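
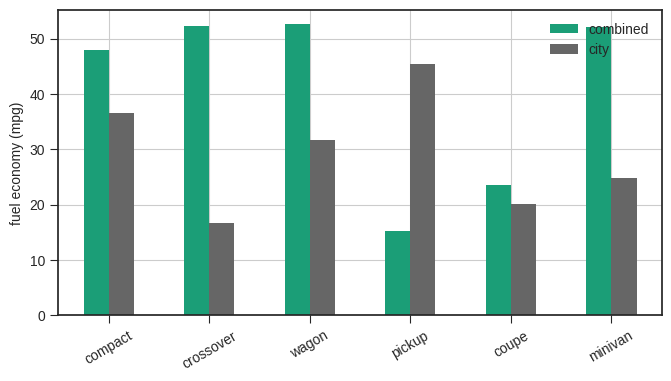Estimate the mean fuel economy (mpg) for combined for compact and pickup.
(50 + 15) / 2 ≈ 32.

≈ 32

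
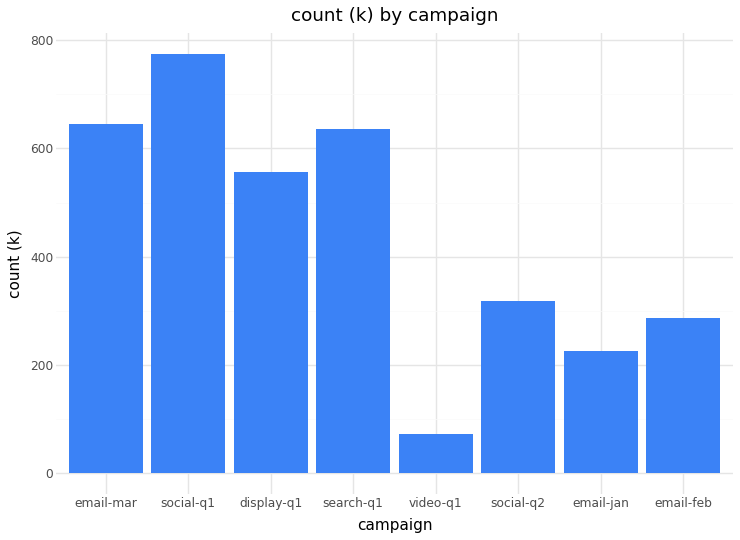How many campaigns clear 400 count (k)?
Above 400: email-mar, social-q1, display-q1, search-q1.

4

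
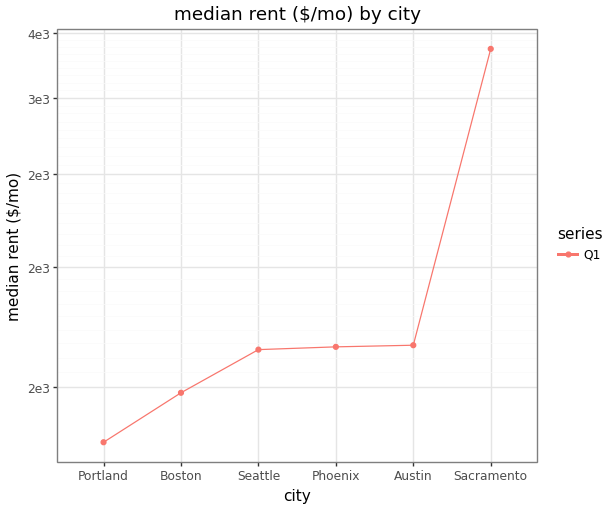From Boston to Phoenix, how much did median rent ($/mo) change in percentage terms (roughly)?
≈ +14.3%

Boston ≈ 1400, Phoenix ≈ 1600; (1600 − 1400) / 1400 ≈ +14.3%.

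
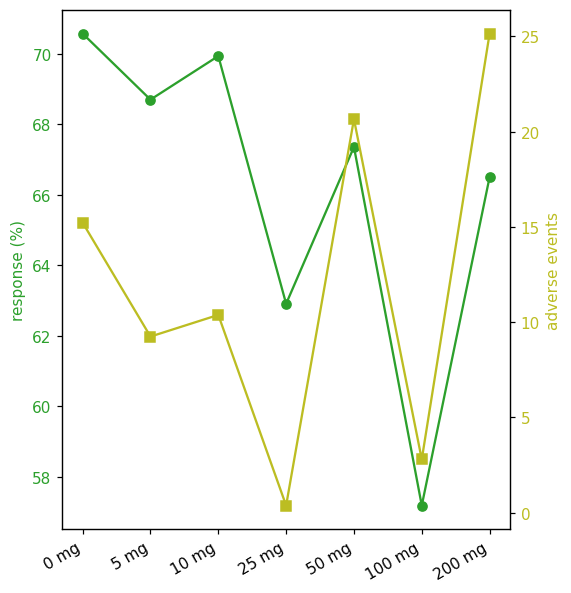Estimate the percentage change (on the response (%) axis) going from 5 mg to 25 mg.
5 mg ≈ 68, 25 mg ≈ 62; (62 − 68) / 68 ≈ -8.8%.

≈ -8.8%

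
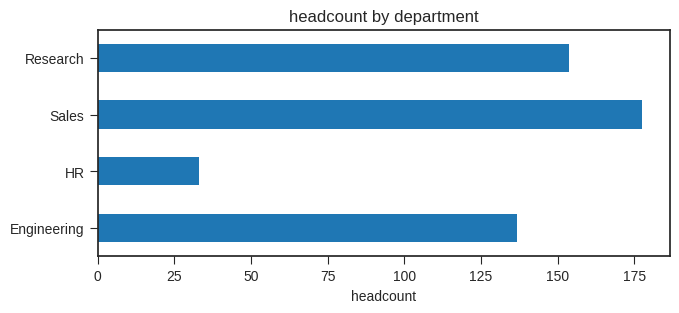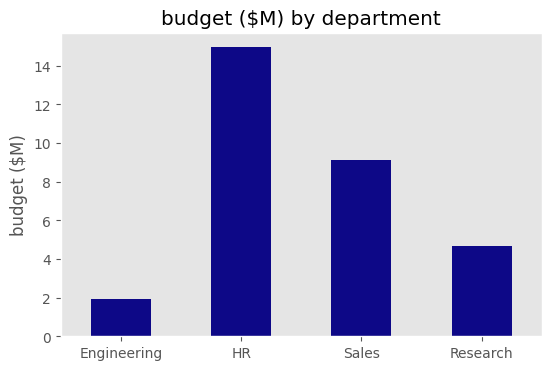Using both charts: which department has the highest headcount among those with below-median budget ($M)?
Research

Chart 2 median budget ($M) ≈ 6; below-median departments: Engineering, Research. Among those, Research has the highest headcount (≈ 160).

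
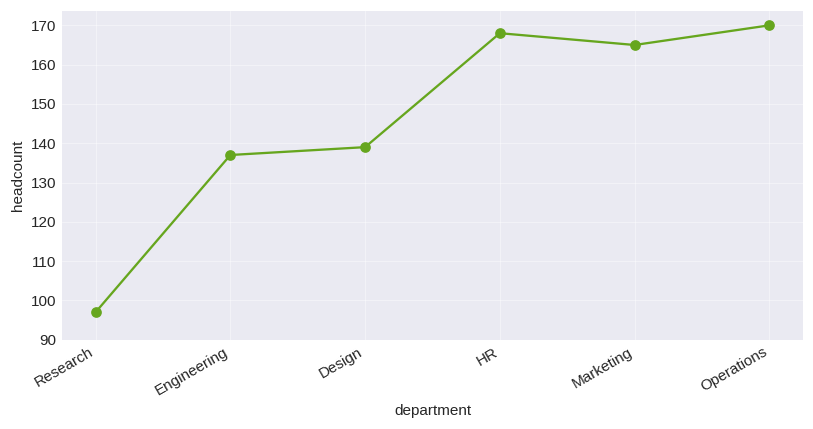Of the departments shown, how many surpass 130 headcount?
Above 130: Engineering, Design, HR, Marketing, Operations.

5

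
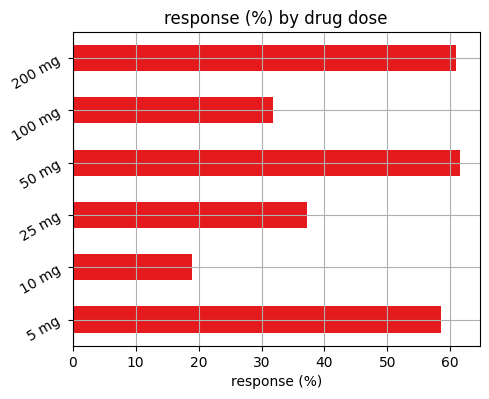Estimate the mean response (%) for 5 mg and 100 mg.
(60 + 30) / 2 ≈ 45.

≈ 45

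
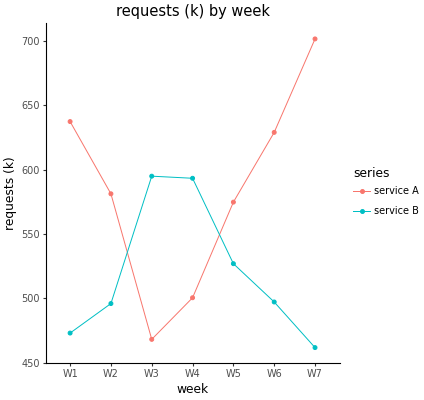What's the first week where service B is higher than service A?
W2: service B ≈ 500 vs service A ≈ 580 (not yet); W3: service B ≈ 600 vs service A ≈ 460 (first crossover).

W3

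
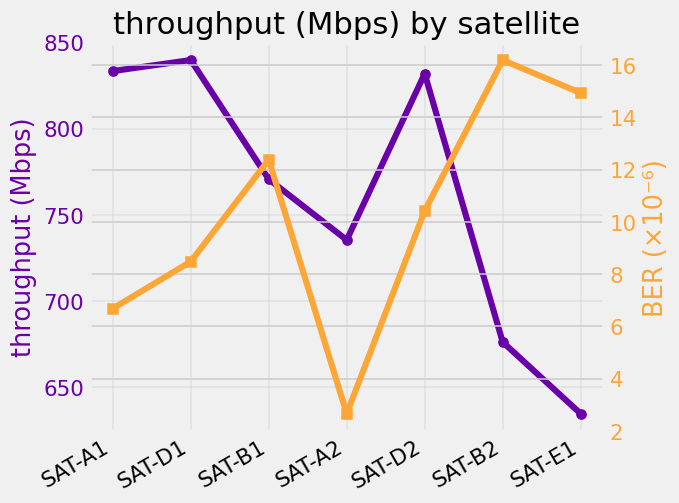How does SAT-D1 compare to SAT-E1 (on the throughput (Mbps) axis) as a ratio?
≈ 1.31×

SAT-D1 ≈ 840, SAT-E1 ≈ 640; 840/640 ≈ 1.31.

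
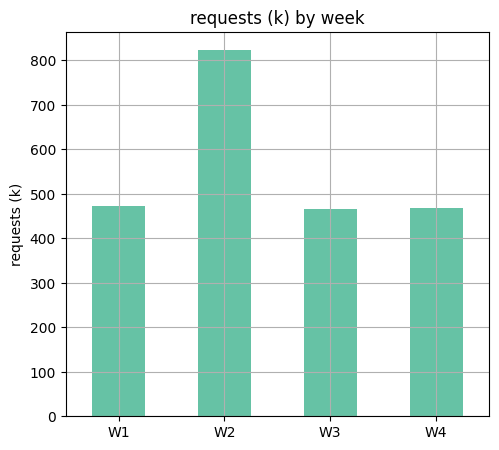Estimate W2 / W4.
≈ 1.6×

W2 ≈ 800, W4 ≈ 500; 800/500 ≈ 1.6.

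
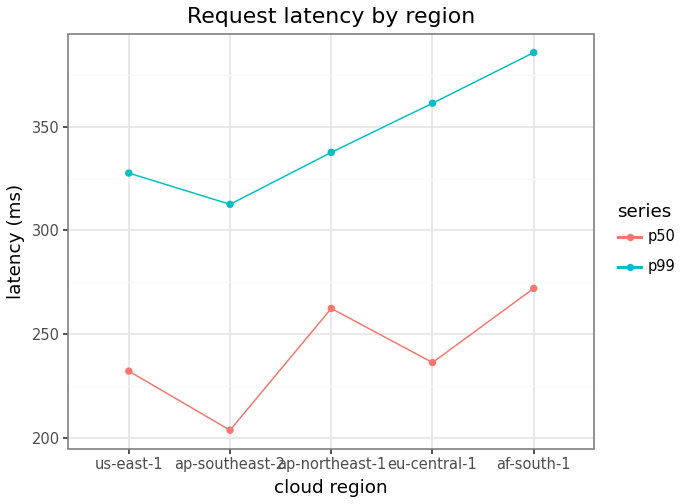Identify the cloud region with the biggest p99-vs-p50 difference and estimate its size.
eu-central-1, ≈ 120 ms

eu-central-1: p99 ≈ 360, p50 ≈ 240 → gap ≈ 120. Next-largest (af-south-1) is only ≈ 100.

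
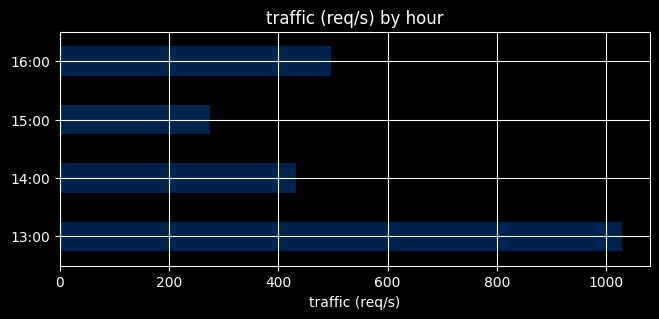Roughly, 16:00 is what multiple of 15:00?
16:00 ≈ 500, 15:00 ≈ 300; 500/300 ≈ 1.67.

≈ 1.67×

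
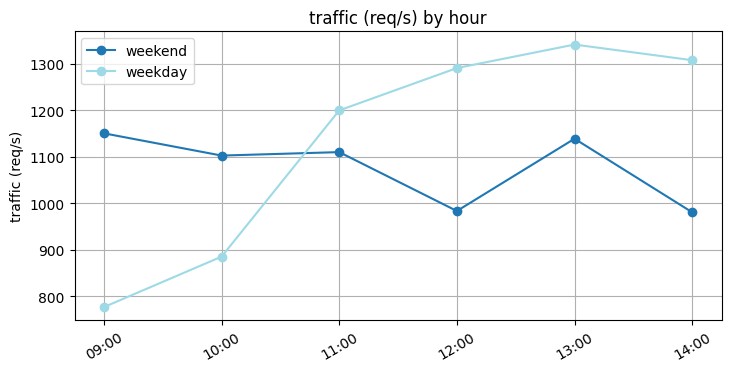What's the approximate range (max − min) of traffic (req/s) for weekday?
≈ 550

Max 13:00 ≈ 1350, min 09:00 ≈ 800; range ≈ 550.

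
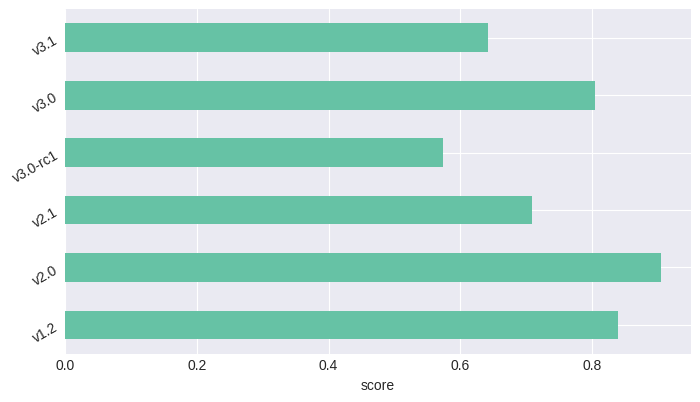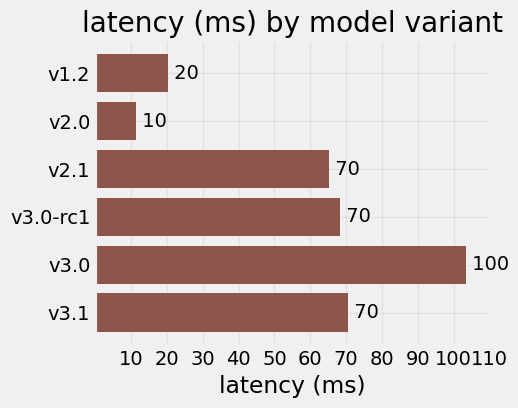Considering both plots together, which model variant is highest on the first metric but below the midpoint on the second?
Chart 2 median latency (ms) ≈ 70; below-median model variants: v1.2, v2.0, v2.1. Among those, v2.0 has the highest score (≈ 0.9).

v2.0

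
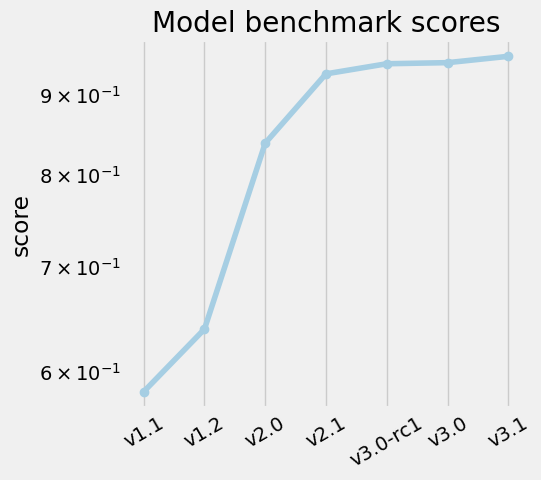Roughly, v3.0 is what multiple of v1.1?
≈ 1.58×

v3.0 ≈ 0.95, v1.1 ≈ 0.60; 0.95/0.60 ≈ 1.58.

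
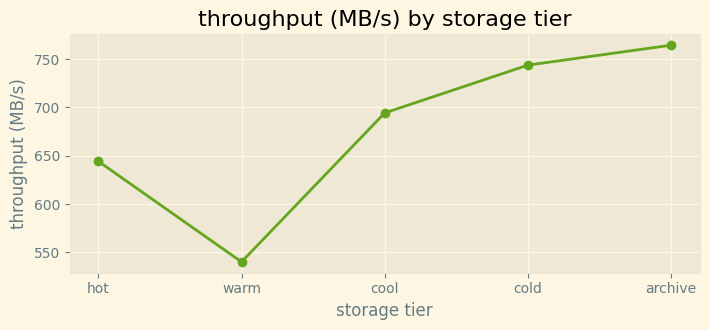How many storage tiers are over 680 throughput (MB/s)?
3

Above 680: cool, cold, archive.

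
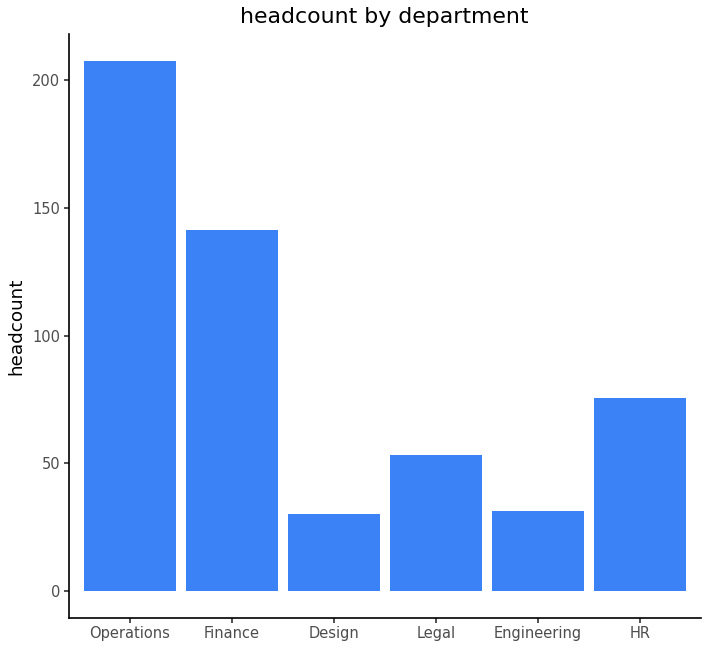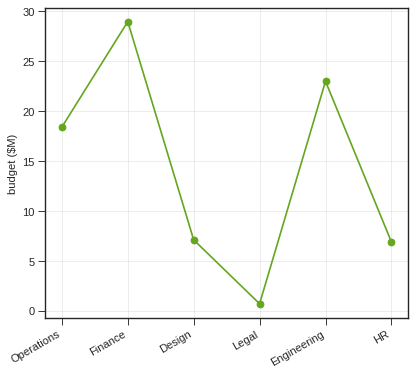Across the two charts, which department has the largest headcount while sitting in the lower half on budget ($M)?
HR

Chart 2 median budget ($M) ≈ 15; below-median departments: Design, Legal, HR. Among those, HR has the highest headcount (≈ 80).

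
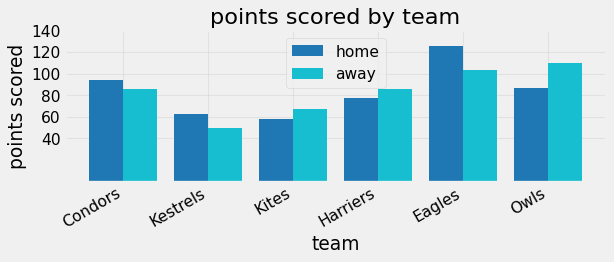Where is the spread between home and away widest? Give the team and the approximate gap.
Owls: home ≈ 80, away ≈ 120 → gap ≈ 40. Next-largest (Eagles) is only ≈ 20.

Owls, ≈ 40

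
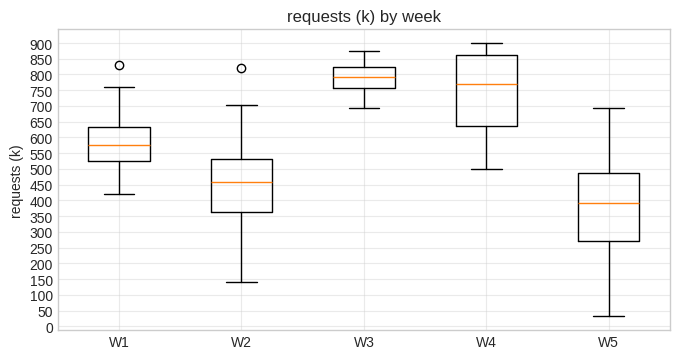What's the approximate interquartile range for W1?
Q3 ≈ 650, Q1 ≈ 550; IQR ≈ 100.

≈ 100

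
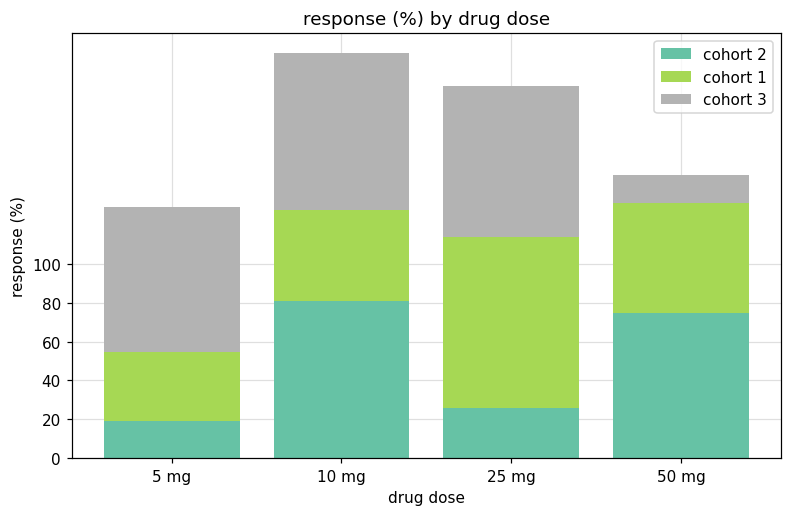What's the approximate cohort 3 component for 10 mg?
≈ 80

cohort 3 top ≈ 200, bottom ≈ 120; segment ≈ 80.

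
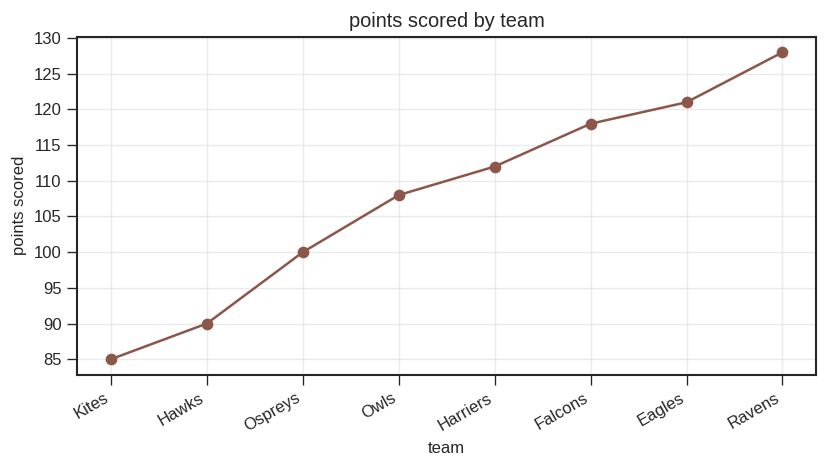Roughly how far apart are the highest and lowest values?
≈ 45

Max Ravens ≈ 130, min Kites ≈ 85; range ≈ 45.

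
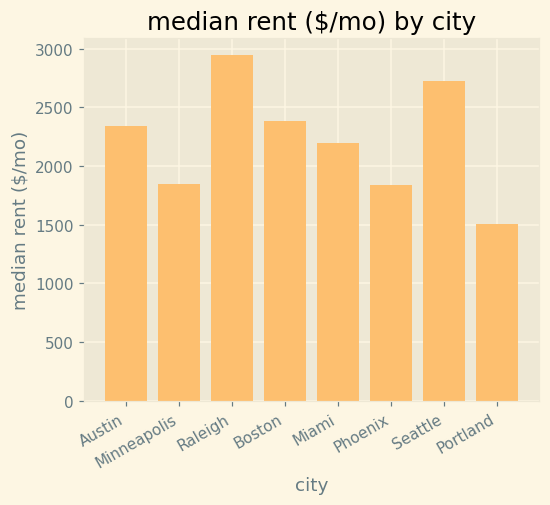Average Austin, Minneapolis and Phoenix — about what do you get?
≈ 2167

(2500 + 2000 + 2000) / 3 ≈ 2167.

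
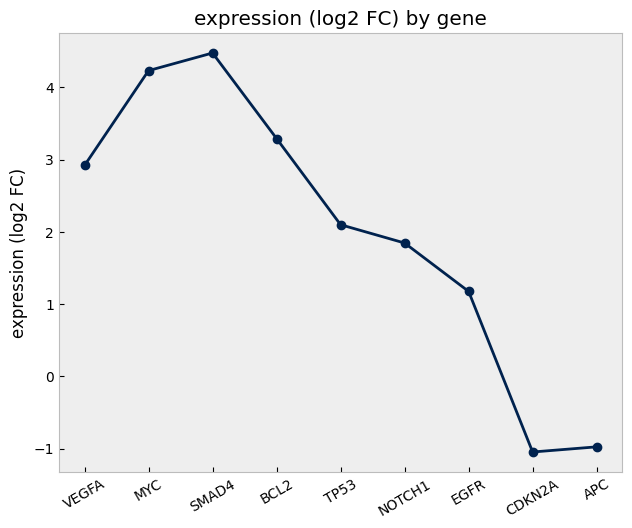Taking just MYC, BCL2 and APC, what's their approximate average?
≈ 2.17

(4.0 + 3.5 + -1.0) / 3 ≈ 2.17.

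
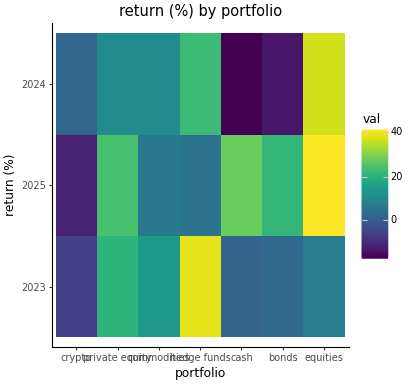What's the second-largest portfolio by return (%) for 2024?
hedge funds

Top 3 for 2024: equities ≈ 35, hedge funds ≈ 20, private equity ≈ 10.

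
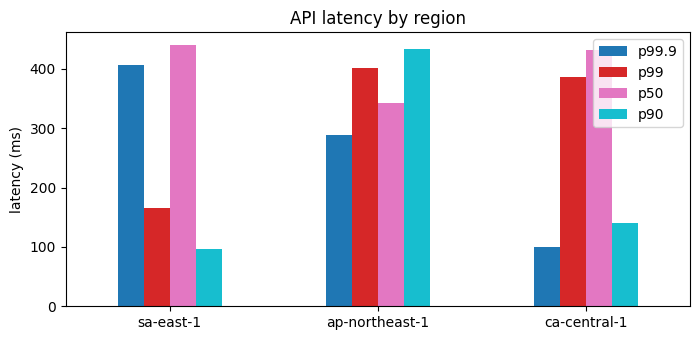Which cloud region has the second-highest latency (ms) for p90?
ca-central-1

Top 3 for p90: ap-northeast-1 ≈ 450, ca-central-1 ≈ 150, sa-east-1 ≈ 100.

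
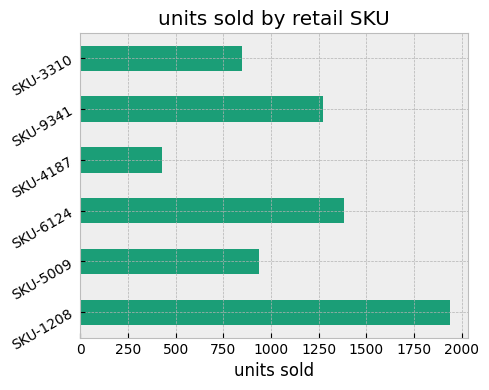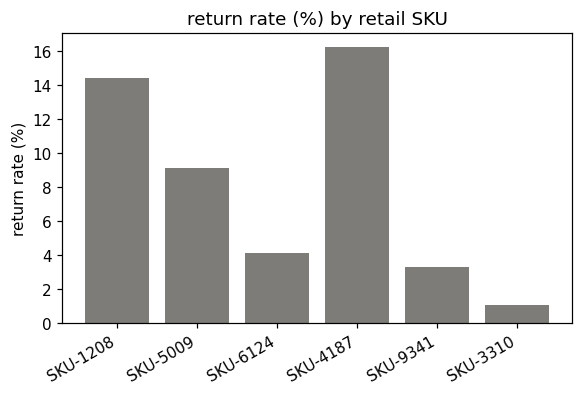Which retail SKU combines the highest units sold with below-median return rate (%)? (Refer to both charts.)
SKU-6124

Chart 2 median return rate (%) ≈ 6; below-median retail SKUs: SKU-6124, SKU-9341, SKU-3310. Among those, SKU-6124 has the highest units sold (≈ 1400).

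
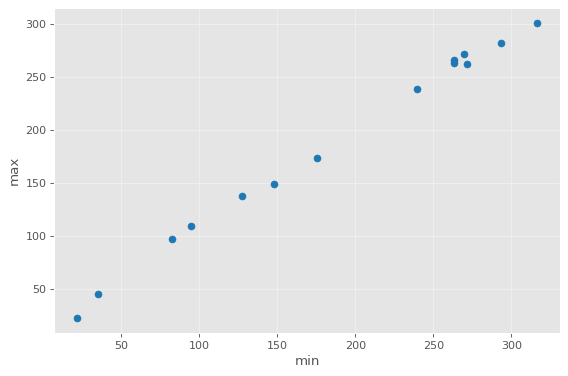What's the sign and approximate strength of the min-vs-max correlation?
Points are positively correlated; strong (|r| ≈ 1.0).

positive, strong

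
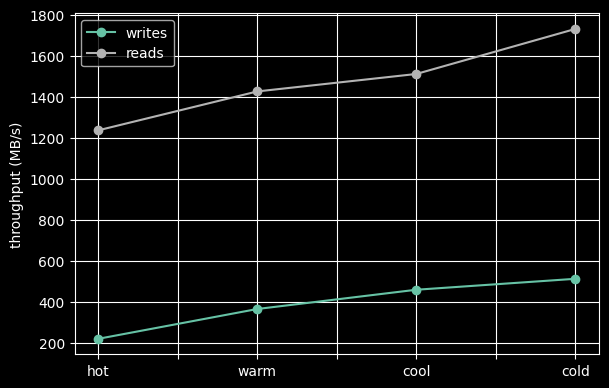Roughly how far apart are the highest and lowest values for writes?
Max cold ≈ 600, min hot ≈ 200; range ≈ 400.

≈ 400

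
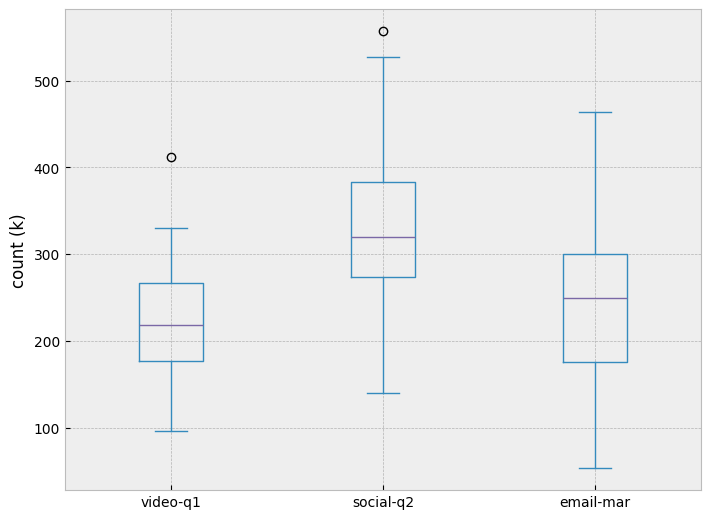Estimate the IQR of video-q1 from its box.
Q3 ≈ 260, Q1 ≈ 180; IQR ≈ 80.

≈ 80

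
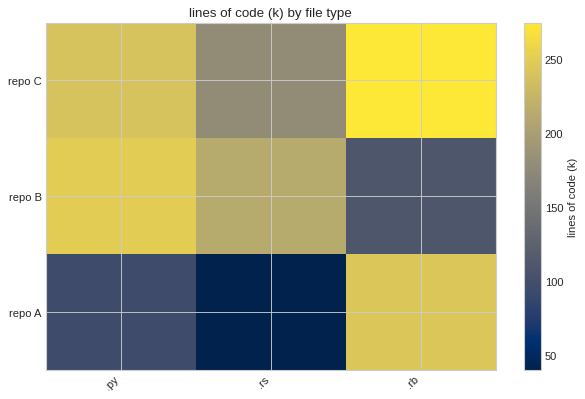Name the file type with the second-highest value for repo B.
.rs

Top 3 for repo B: .py ≈ 240, .rs ≈ 220, .rb ≈ 100.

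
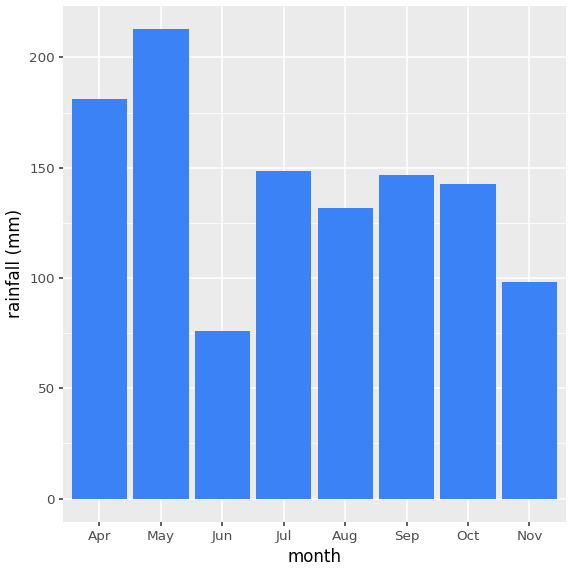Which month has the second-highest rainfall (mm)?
Apr

Top 3: May ≈ 220, Apr ≈ 180, Jul ≈ 140.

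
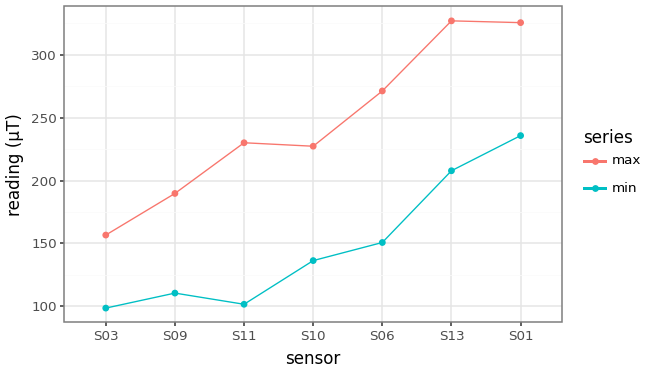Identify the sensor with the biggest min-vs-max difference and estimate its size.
S11: min ≈ 100, max ≈ 240 → gap ≈ 140. Next-largest (S06) is only ≈ 120.

S11, ≈ 140 µT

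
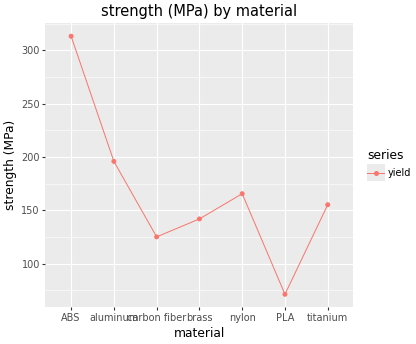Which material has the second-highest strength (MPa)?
aluminum

Top 3: ABS ≈ 325, aluminum ≈ 200, nylon ≈ 175.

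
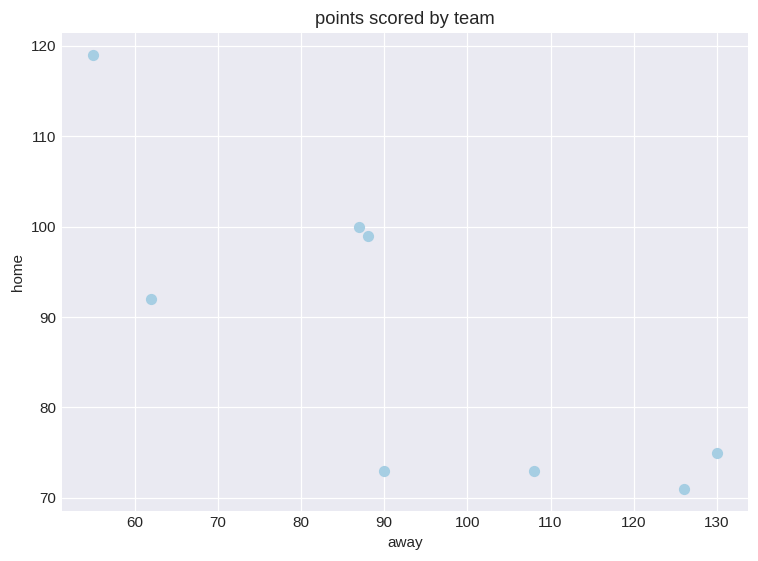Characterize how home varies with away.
negative, strong

Points are negatively correlated; strong (|r| ≈ 0.8).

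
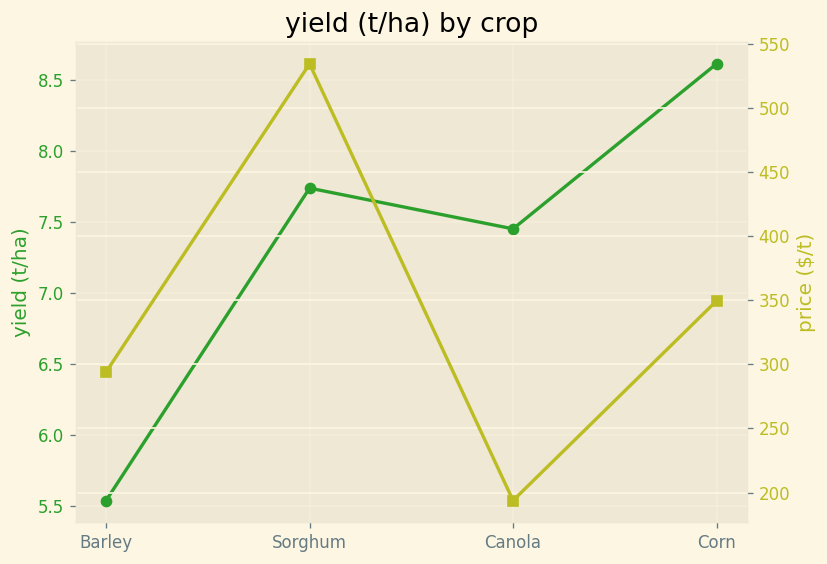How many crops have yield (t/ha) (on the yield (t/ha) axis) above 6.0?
Above 6.0: Sorghum, Canola, Corn.

3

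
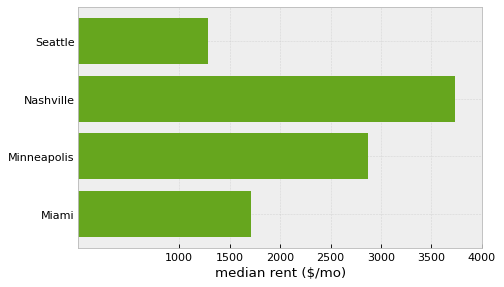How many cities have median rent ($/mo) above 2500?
Above 2500: Nashville, Minneapolis.

2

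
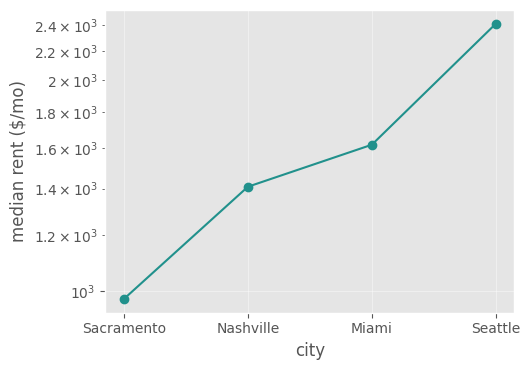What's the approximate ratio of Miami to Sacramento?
Miami ≈ 1600, Sacramento ≈ 1000; 1600/1000 ≈ 1.6.

≈ 1.6×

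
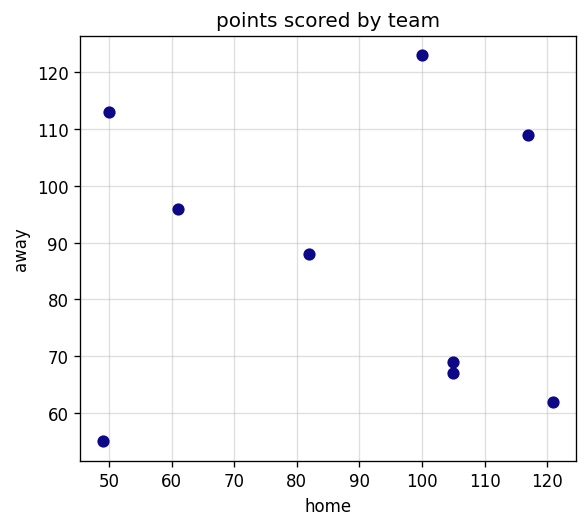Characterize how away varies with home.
Points are roughly uncorrelated; weak (|r| ≈ 0.1).

no clear correlation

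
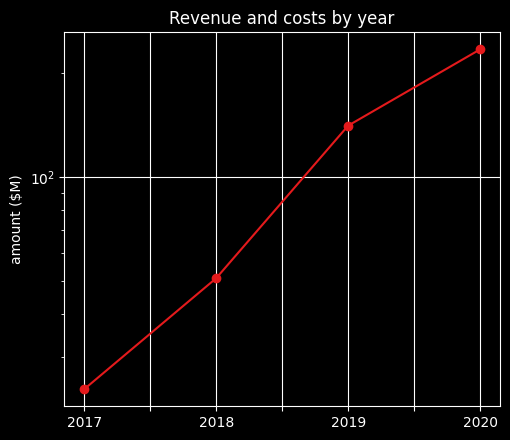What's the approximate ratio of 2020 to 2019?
≈ 1.71×

2020 ≈ 240, 2019 ≈ 140; 240/140 ≈ 1.71.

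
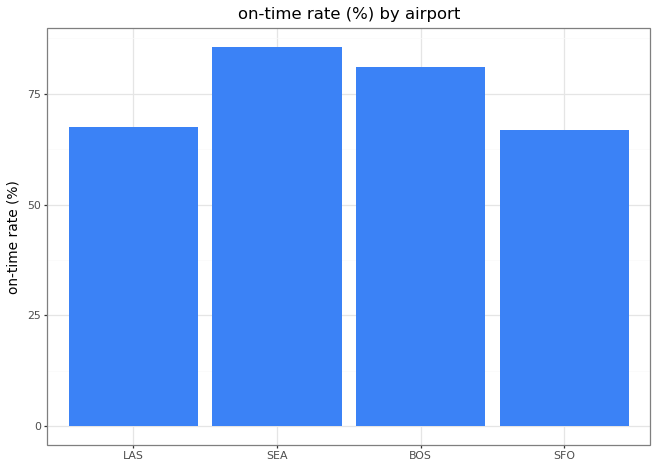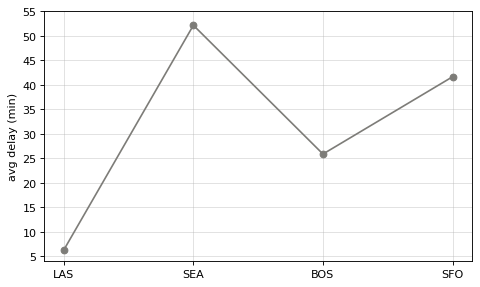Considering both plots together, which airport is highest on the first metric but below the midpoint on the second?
Chart 2 median avg delay (min) ≈ 35; below-median airports: LAS, BOS. Among those, BOS has the highest on-time rate (%) (≈ 80).

BOS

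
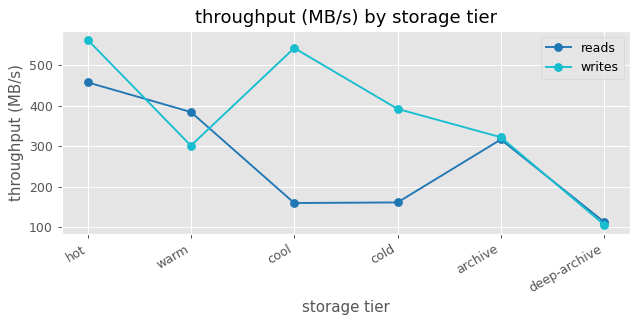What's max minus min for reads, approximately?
Max hot ≈ 450, min deep-archive ≈ 100; range ≈ 350.

≈ 350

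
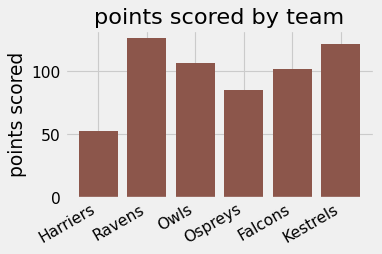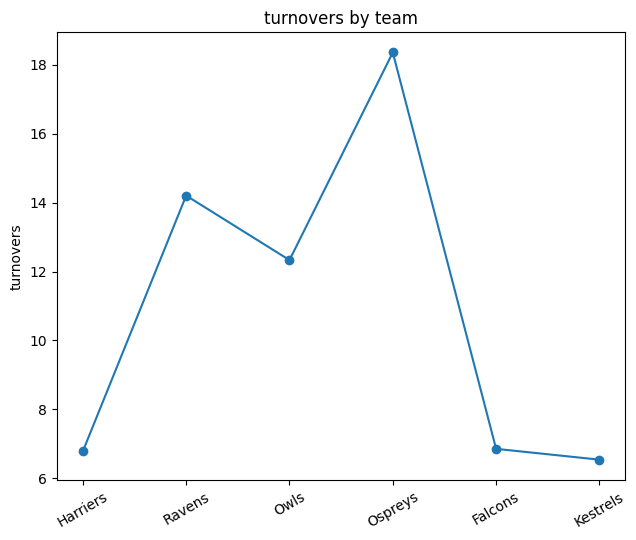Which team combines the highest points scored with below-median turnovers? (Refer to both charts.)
Chart 2 median turnovers ≈ 10; below-median teams: Harriers, Falcons, Kestrels. Among those, Kestrels has the highest points scored (≈ 120).

Kestrels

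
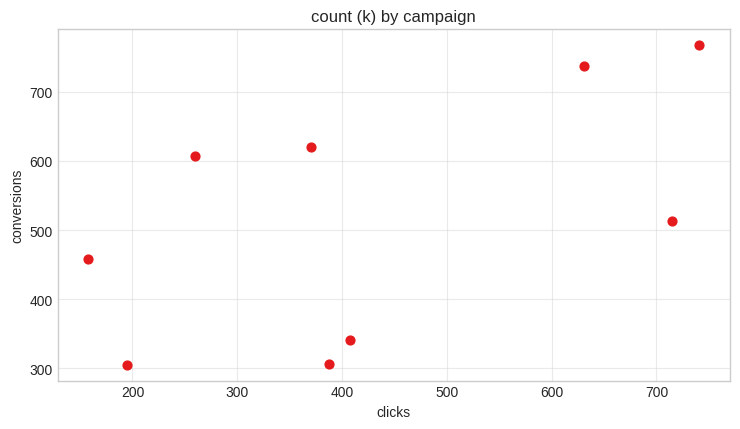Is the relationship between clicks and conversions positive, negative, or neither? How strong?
Points are positively correlated; moderate (|r| ≈ 0.6).

positive, moderate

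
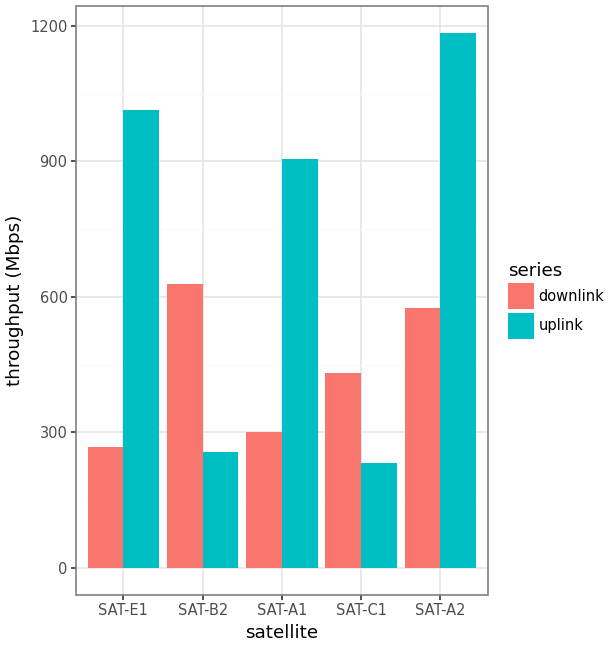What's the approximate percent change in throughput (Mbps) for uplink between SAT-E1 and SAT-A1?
≈ -10%

SAT-E1 ≈ 1000, SAT-A1 ≈ 900; (900 − 1000) / 1000 ≈ -10%.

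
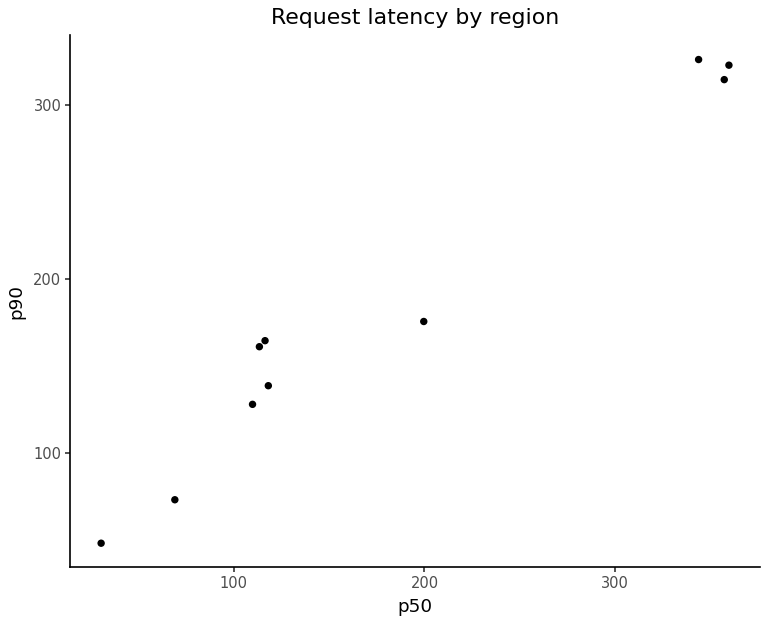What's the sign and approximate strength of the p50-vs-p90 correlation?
positive, strong

Points are positively correlated; strong (|r| ≈ 1.0).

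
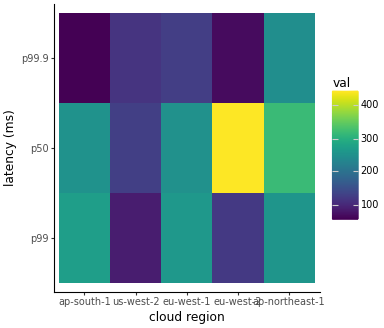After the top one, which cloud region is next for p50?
Top 3 for p50: eu-west-2 ≈ 450, ap-northeast-1 ≈ 300, ap-south-1 ≈ 250.

ap-northeast-1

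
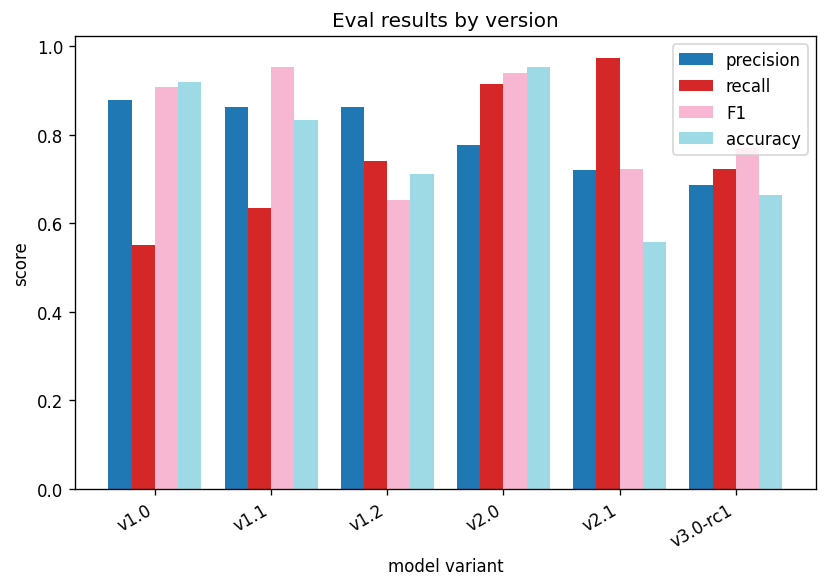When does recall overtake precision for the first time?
v2.0

v1.2: recall ≈ 0.7 vs precision ≈ 0.9 (not yet); v2.0: recall ≈ 0.9 vs precision ≈ 0.8 (first crossover).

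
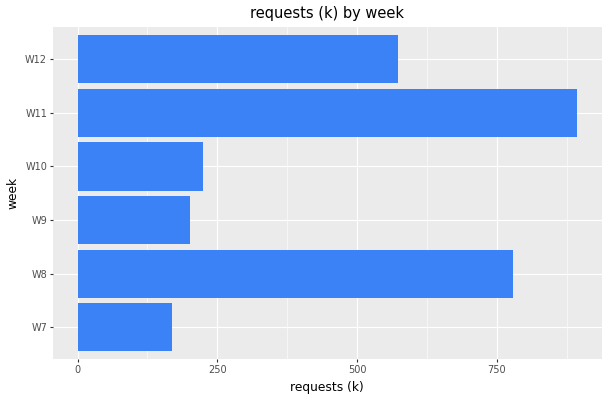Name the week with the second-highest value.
W8

Top 3: W11 ≈ 900, W8 ≈ 800, W12 ≈ 600.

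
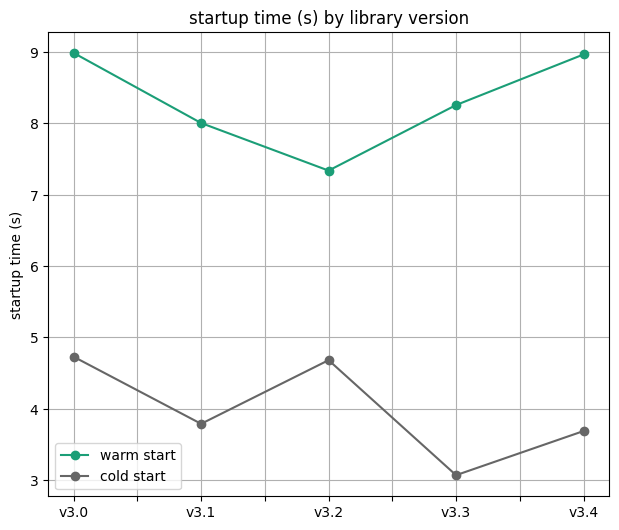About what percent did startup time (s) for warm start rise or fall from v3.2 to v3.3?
v3.2 ≈ 7.5, v3.3 ≈ 8.5; (8.5 − 7.5) / 7.5 ≈ +13.3%.

≈ +13.3%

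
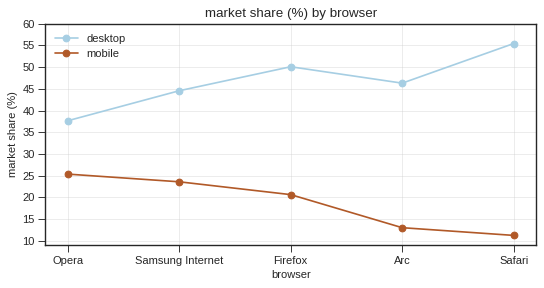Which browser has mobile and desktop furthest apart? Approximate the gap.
Safari: mobile ≈ 10, desktop ≈ 55 → gap ≈ 45. Next-largest (Arc) is only ≈ 30.

Safari, ≈ 45 %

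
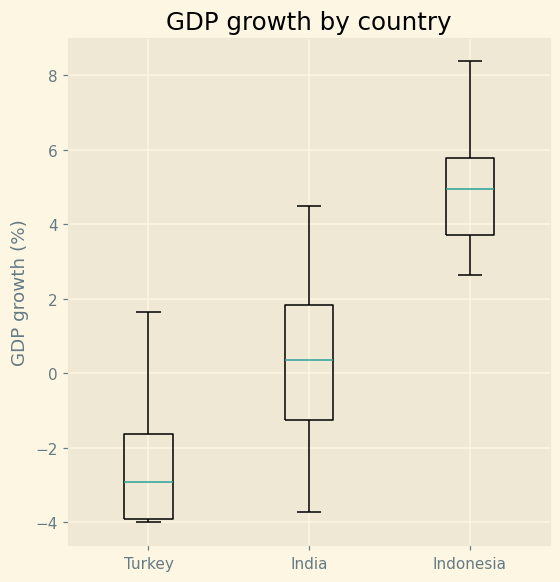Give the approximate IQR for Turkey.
Q3 ≈ -2, Q1 ≈ -4; IQR ≈ 2.

≈ 2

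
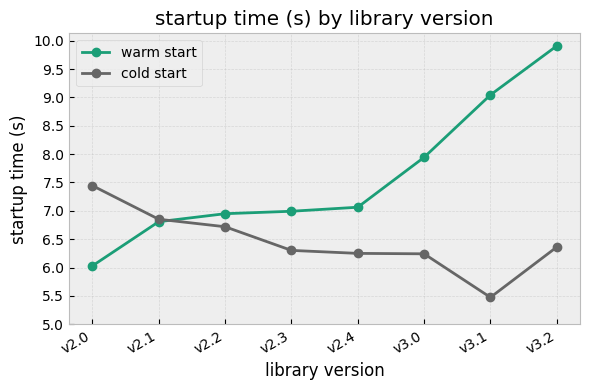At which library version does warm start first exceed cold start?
v2.1: warm start ≈ 7.0 vs cold start ≈ 7.0 (not yet); v2.2: warm start ≈ 7.0 vs cold start ≈ 6.5 (first crossover).

v2.2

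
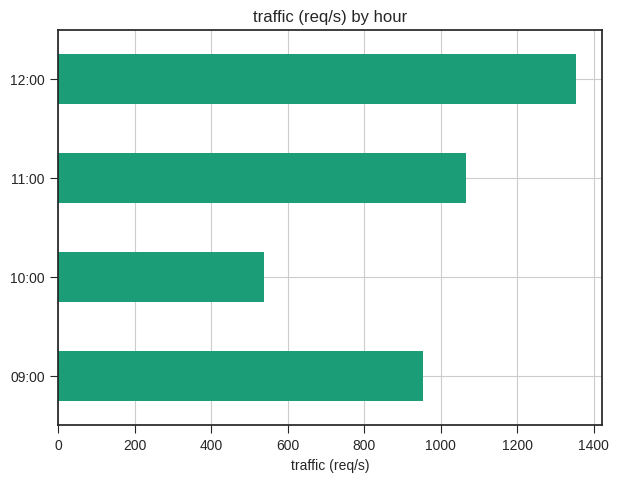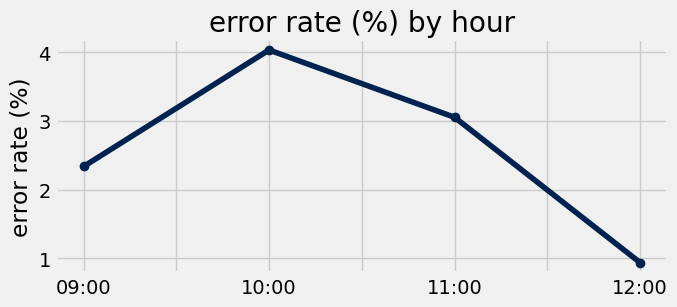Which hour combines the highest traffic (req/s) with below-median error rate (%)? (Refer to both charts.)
Chart 2 median error rate (%) ≈ 2.5; below-median hours: 09:00, 12:00. Among those, 12:00 has the highest traffic (req/s) (≈ 1400).

12:00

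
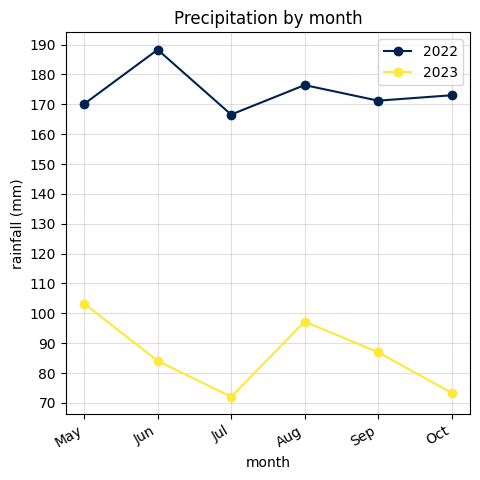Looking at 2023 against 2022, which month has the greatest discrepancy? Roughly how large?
Jun: 2023 ≈ 80, 2022 ≈ 190 → gap ≈ 110. Next-largest (Oct) is only ≈ 100.

Jun, ≈ 110 mm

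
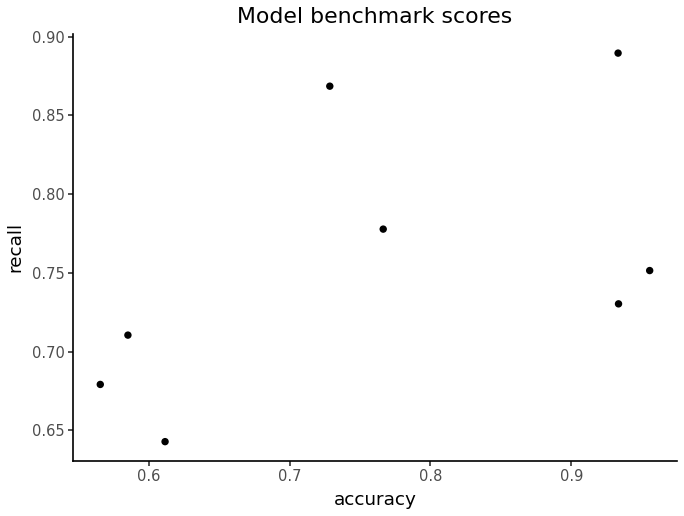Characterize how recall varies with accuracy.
positive, moderate

Points are positively correlated; moderate (|r| ≈ 0.5).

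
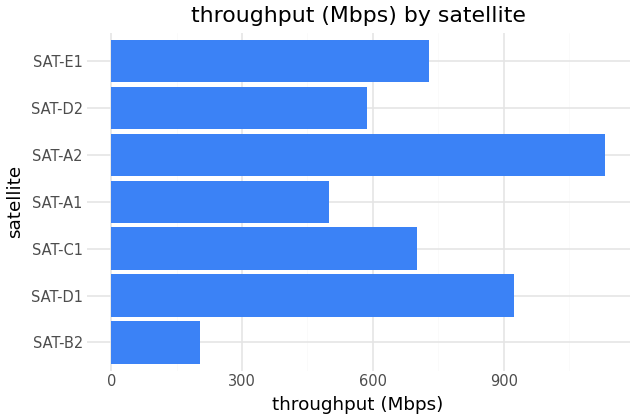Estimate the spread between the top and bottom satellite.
Max SAT-A2 ≈ 1100, min SAT-B2 ≈ 200; range ≈ 900.

≈ 900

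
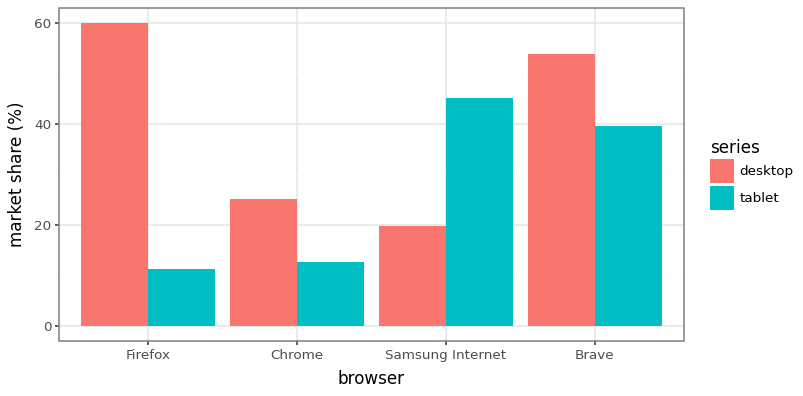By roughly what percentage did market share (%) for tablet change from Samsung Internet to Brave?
≈ -11.1%

Samsung Internet ≈ 45, Brave ≈ 40; (40 − 45) / 45 ≈ -11.1%.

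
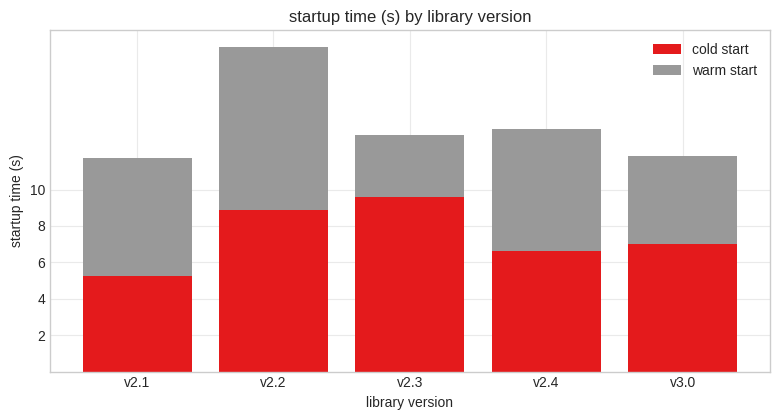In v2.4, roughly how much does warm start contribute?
warm start top ≈ 14, bottom ≈ 6; segment ≈ 8.

≈ 8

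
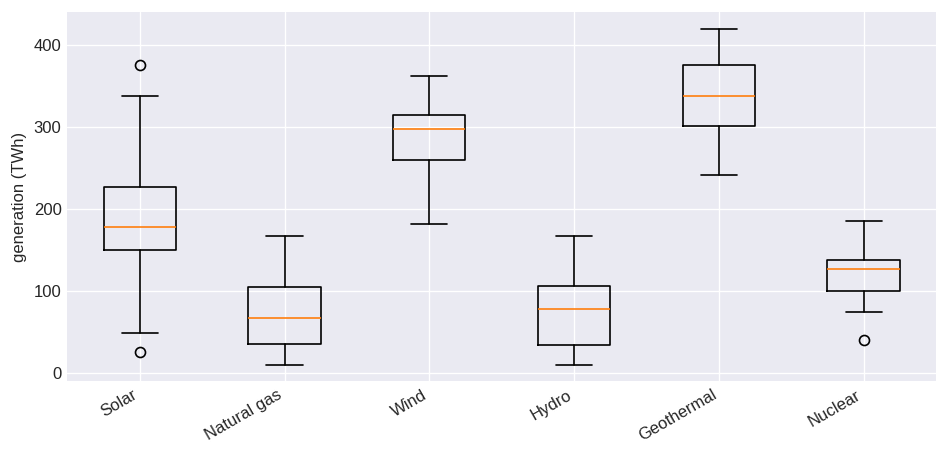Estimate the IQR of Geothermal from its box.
Q3 ≈ 375, Q1 ≈ 300; IQR ≈ 75.

≈ 75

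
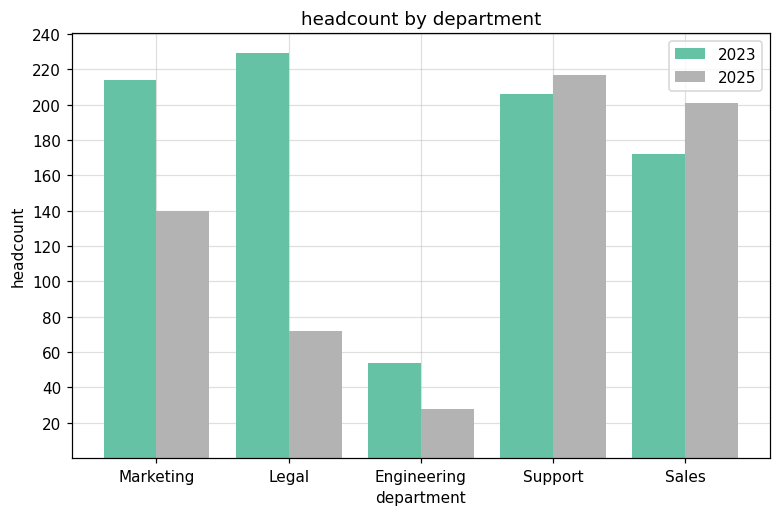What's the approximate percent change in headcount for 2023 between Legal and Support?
≈ -9.1%

Legal ≈ 220, Support ≈ 200; (200 − 220) / 220 ≈ -9.1%.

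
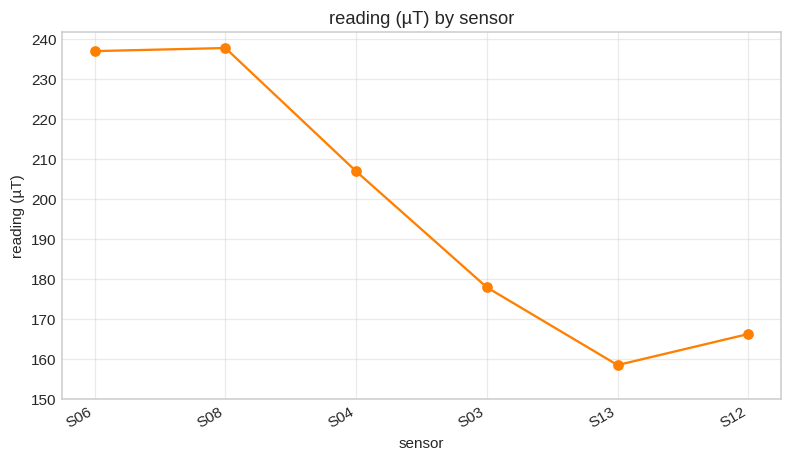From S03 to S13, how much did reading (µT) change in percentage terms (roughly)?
≈ -11.1%

S03 ≈ 180, S13 ≈ 160; (160 − 180) / 180 ≈ -11.1%.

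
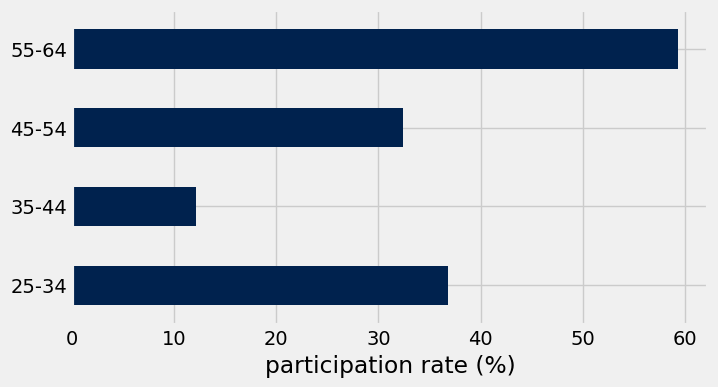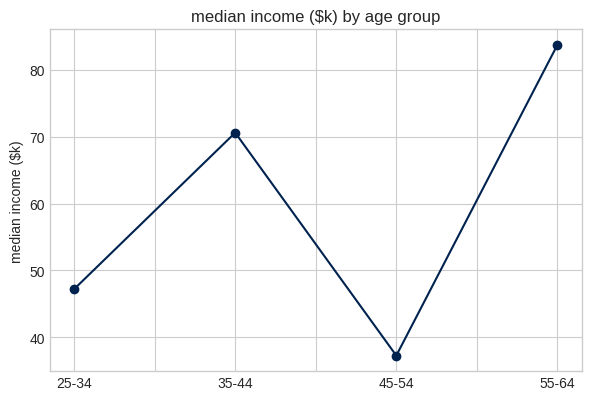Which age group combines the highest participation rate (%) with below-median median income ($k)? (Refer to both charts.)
Chart 2 median median income ($k) ≈ 60; below-median age groups: 25-34, 45-54. Among those, 25-34 has the highest participation rate (%) (≈ 40).

25-34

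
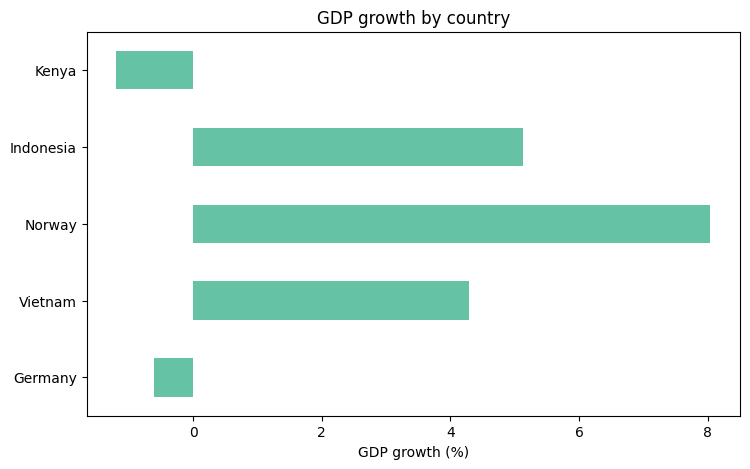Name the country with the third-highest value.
Top 4: Norway ≈ 8, Indonesia ≈ 5, Vietnam ≈ 4, Germany ≈ -1.

Vietnam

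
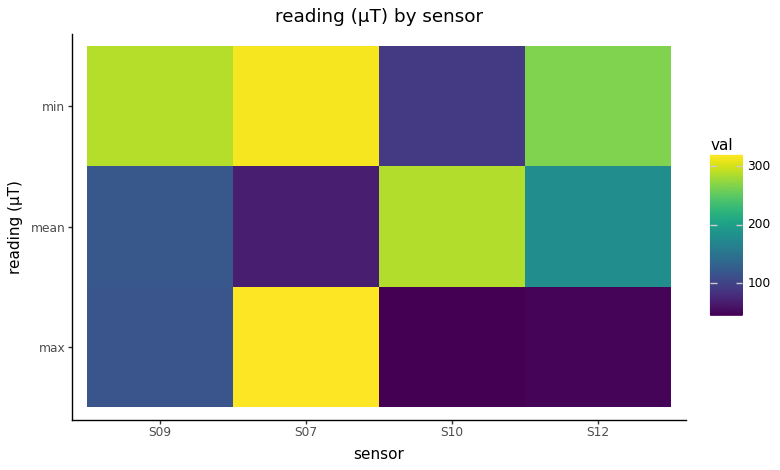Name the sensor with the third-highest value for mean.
Top 4 for mean: S10 ≈ 300, S12 ≈ 175, S09 ≈ 125, S07 ≈ 75.

S09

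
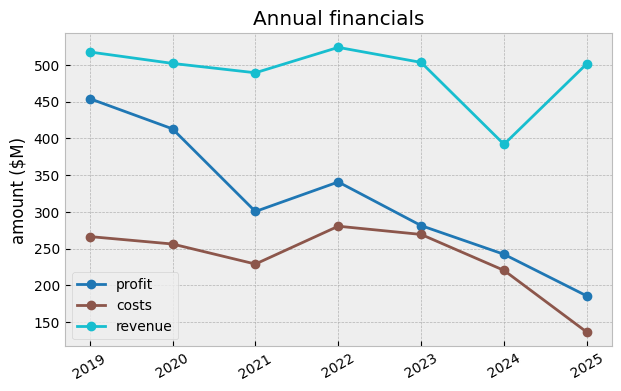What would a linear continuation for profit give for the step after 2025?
≈ 150

Last three: 300, 250, 200 → slope ≈ -50/step → next ≈ 150.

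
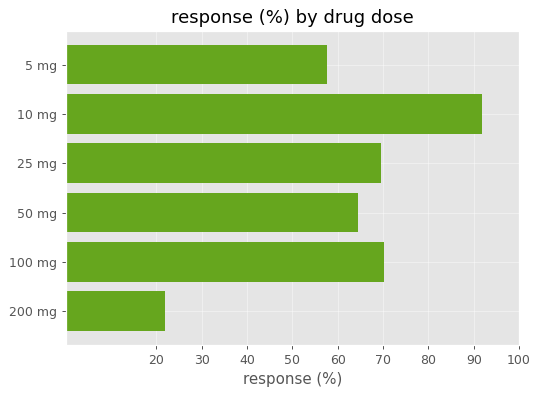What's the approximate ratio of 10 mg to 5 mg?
≈ 1.5×

10 mg ≈ 90, 5 mg ≈ 60; 90/60 ≈ 1.5.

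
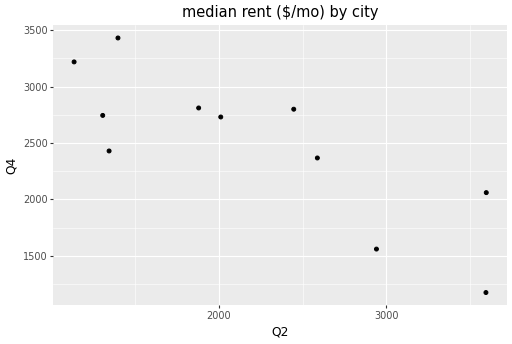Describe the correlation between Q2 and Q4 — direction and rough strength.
Points are negatively correlated; strong (|r| ≈ 0.8).

negative, strong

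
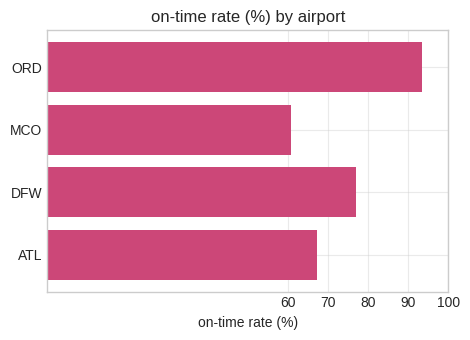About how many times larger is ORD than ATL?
≈ 1.29×

ORD ≈ 90, ATL ≈ 70; 90/70 ≈ 1.29.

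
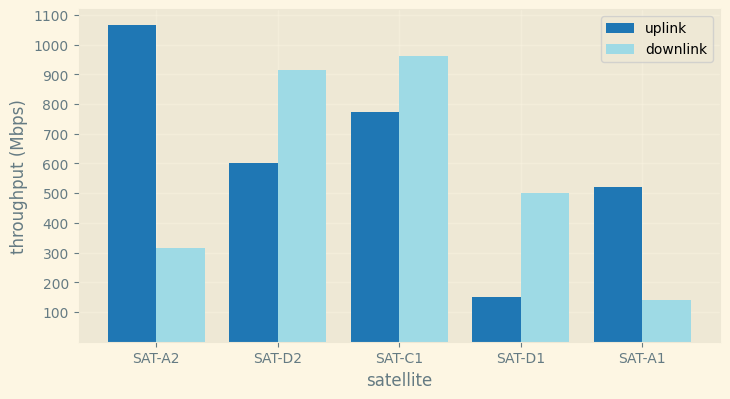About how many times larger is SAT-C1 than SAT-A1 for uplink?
SAT-C1 ≈ 800, SAT-A1 ≈ 500; 800/500 ≈ 1.6.

≈ 1.6×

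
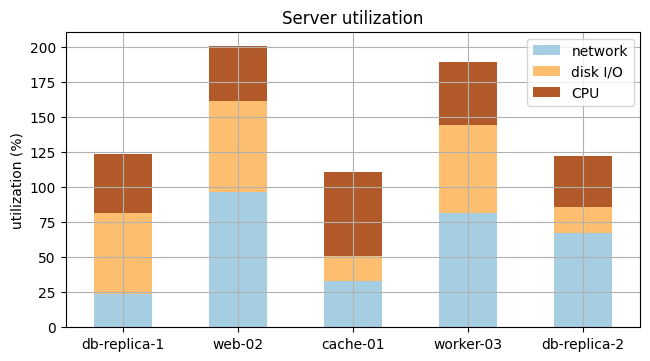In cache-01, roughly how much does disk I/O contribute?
≈ 20

disk I/O top ≈ 60, bottom ≈ 40; segment ≈ 20.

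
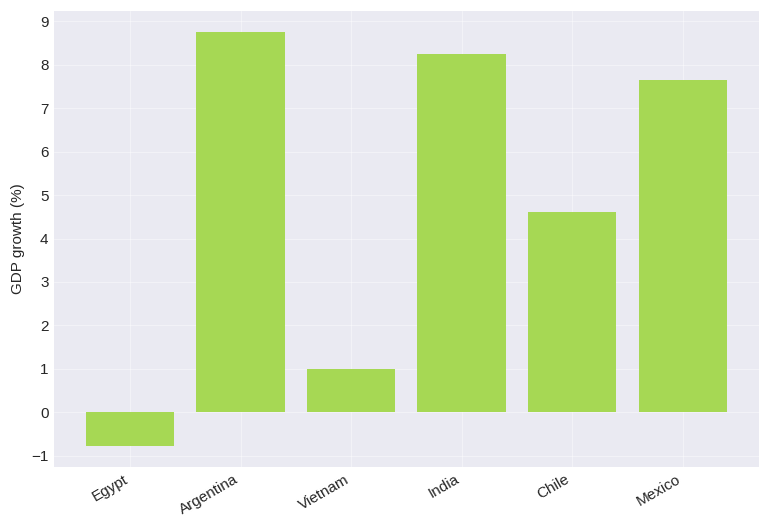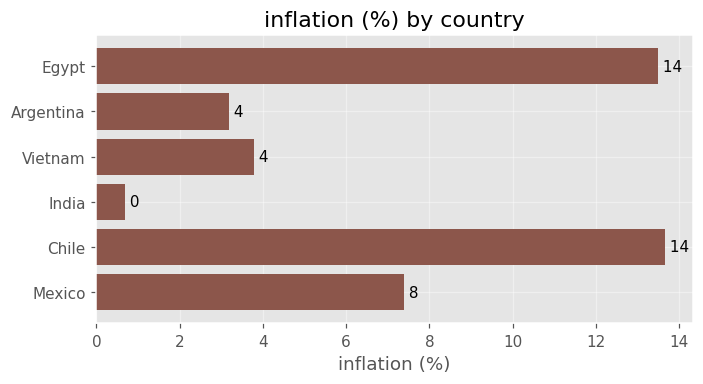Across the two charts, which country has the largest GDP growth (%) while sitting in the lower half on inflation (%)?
Argentina

Chart 2 median inflation (%) ≈ 6; below-median countries: Argentina, Vietnam, India. Among those, Argentina has the highest GDP growth (%) (≈ 9).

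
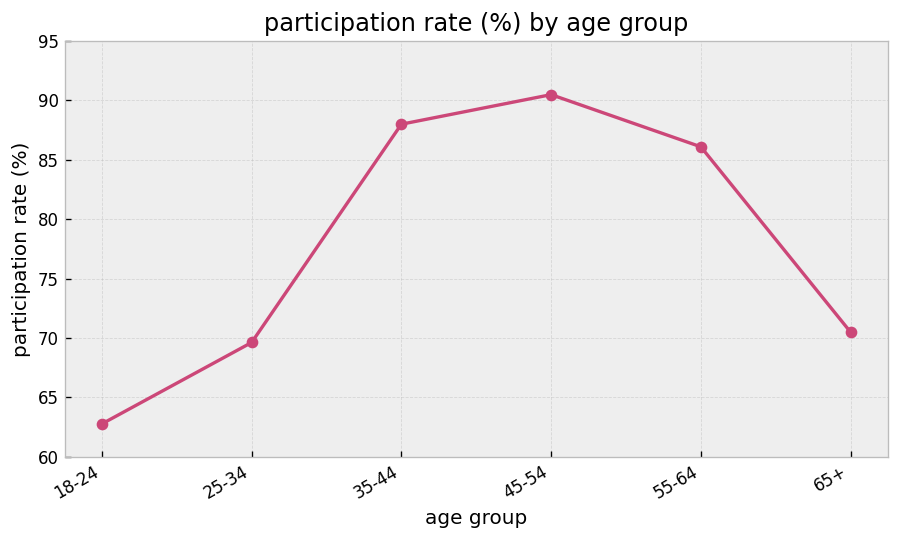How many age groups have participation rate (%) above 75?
Above 75: 35-44, 45-54, 55-64.

3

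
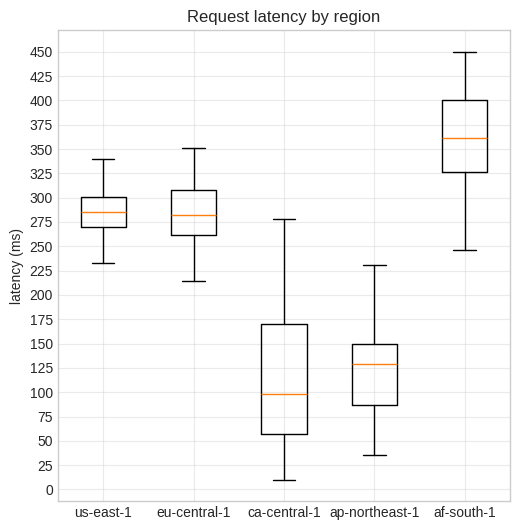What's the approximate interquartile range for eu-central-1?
Q3 ≈ 300, Q1 ≈ 250; IQR ≈ 50.

≈ 50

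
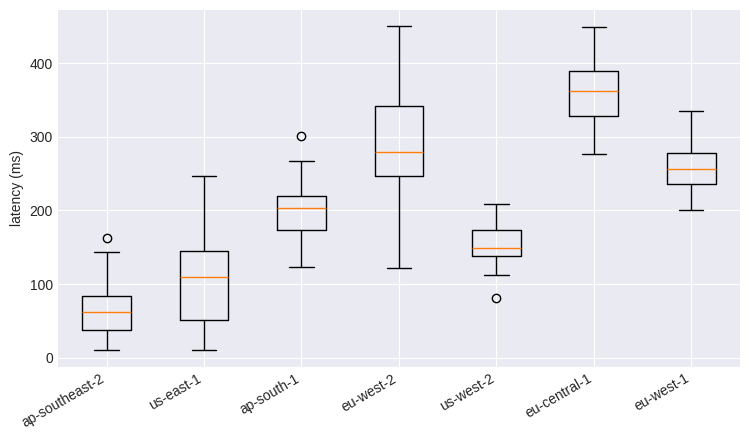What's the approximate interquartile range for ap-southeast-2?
≈ 50

Q3 ≈ 75, Q1 ≈ 25; IQR ≈ 50.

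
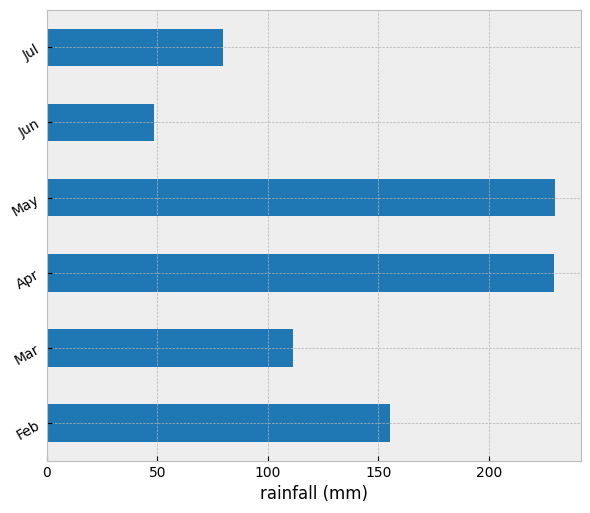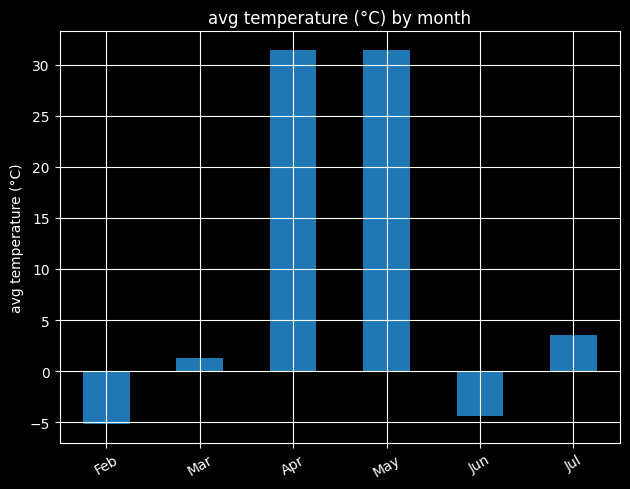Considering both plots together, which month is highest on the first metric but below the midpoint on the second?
Feb

Chart 2 median avg temperature (°C) ≈ 0; below-median months: Feb, Mar, Jun. Among those, Feb has the highest rainfall (mm) (≈ 150).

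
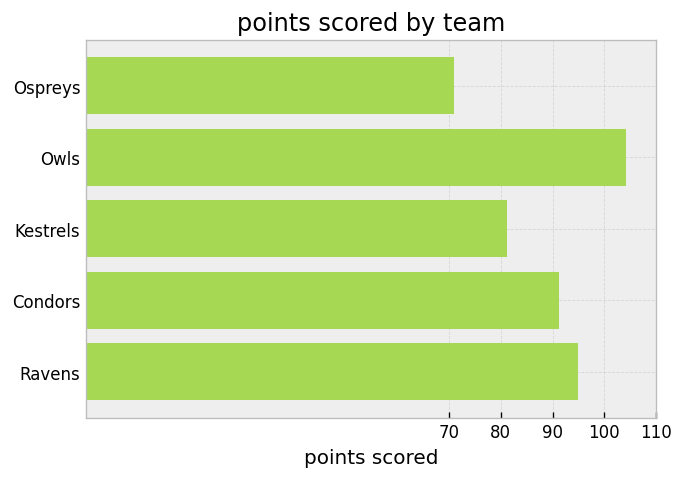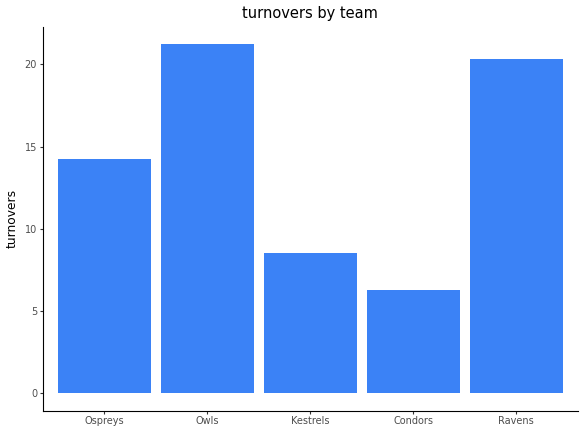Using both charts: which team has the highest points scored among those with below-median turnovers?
Condors

Chart 2 median turnovers ≈ 14; below-median teams: Kestrels, Condors. Among those, Condors has the highest points scored (≈ 90).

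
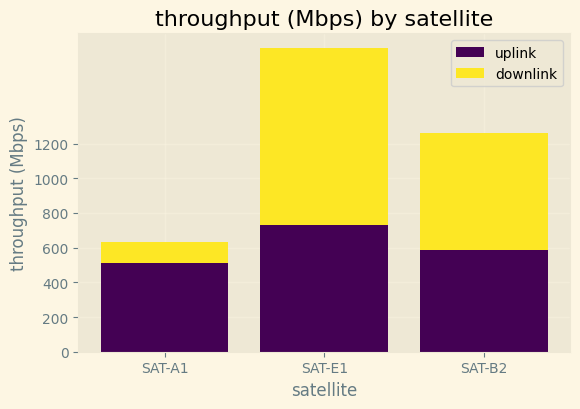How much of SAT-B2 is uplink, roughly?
uplink top ≈ 600, bottom ≈ 0; segment ≈ 600.

≈ 600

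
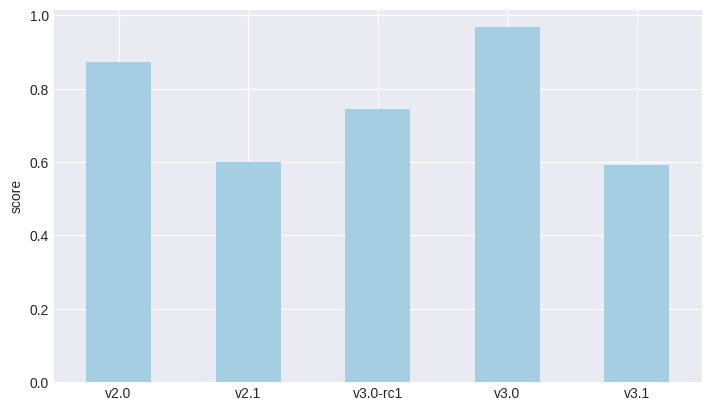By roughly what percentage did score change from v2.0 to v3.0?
≈ +11.1%

v2.0 ≈ 0.9, v3.0 ≈ 1.0; (1.0 − 0.9) / 0.9 ≈ +11.1%.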